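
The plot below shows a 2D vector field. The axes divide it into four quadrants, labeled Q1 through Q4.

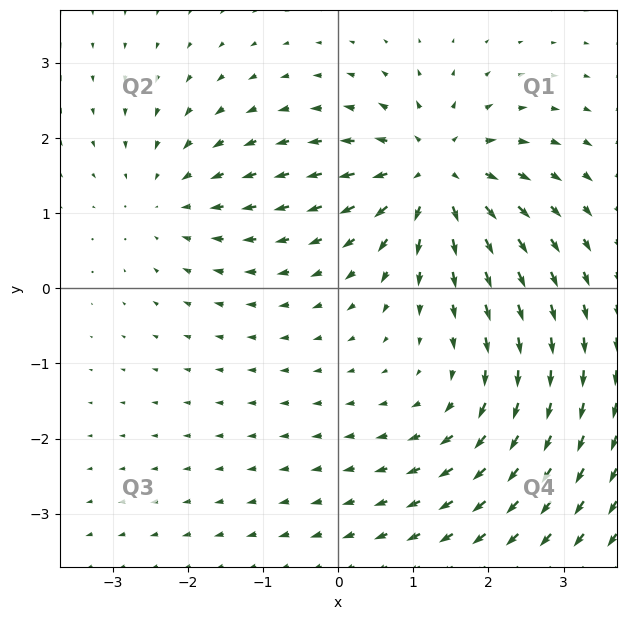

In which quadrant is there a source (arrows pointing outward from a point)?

The source sits at approximately (1.3, 1.5), which lies in quadrant Q1. The divergence there is about +6, positive as expected for a source.

Q1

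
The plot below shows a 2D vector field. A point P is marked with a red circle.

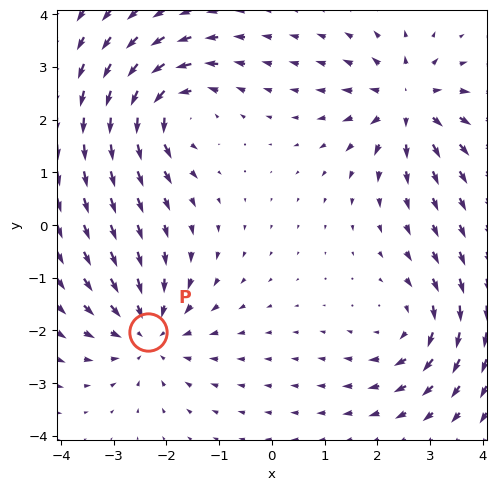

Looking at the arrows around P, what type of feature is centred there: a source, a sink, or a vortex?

sink

At P (-2.3, -2.0) the arrows converge inward. Divergence about -3, curl ≈0 — negative divergence with near-zero curl is a sink.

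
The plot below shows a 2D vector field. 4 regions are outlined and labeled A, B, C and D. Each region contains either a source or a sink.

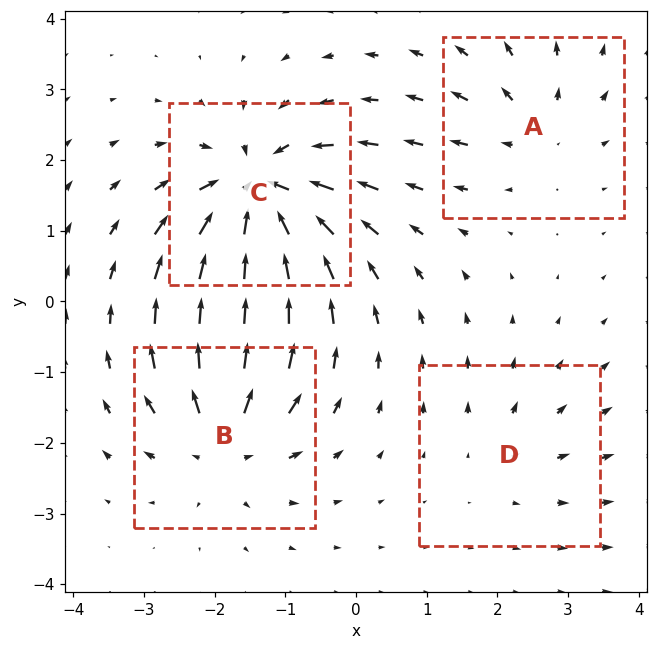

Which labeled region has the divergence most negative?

Divergence at each region's feature centre — A: about +4, B: about +6, C: about -9, D: about +3. Region C is most negative.

C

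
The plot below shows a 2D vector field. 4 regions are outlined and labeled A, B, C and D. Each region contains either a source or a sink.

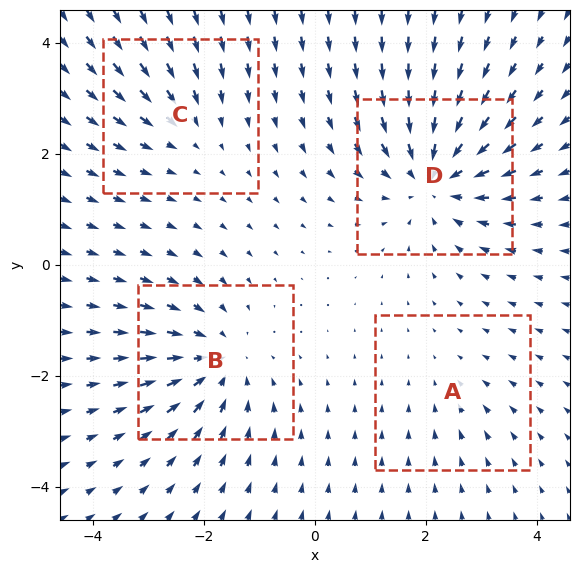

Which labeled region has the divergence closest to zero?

Divergence at each region's feature centre — A: about -2, B: about -5, C: about -3, D: about -6. Region A is closest to zero.

A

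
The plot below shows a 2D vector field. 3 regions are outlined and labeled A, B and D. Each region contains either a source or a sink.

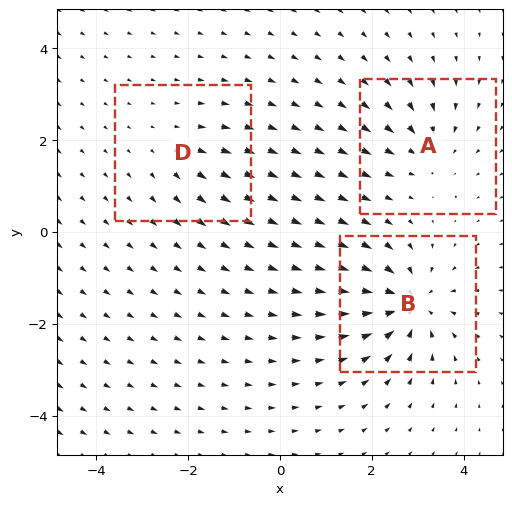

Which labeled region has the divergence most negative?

Divergence at each region's feature centre — A: about -3, B: about -6, D: about +2. Region B is most negative.

B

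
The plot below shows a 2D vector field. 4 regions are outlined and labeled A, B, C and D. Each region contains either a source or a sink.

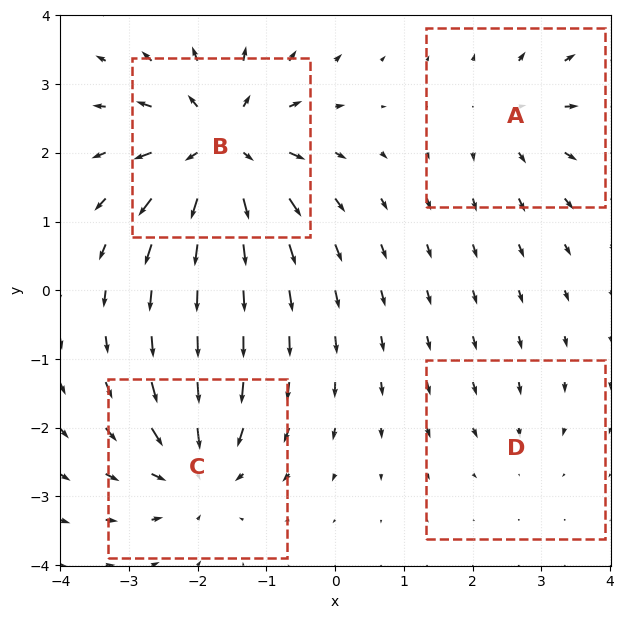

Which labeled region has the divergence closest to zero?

Divergence at each region's feature centre — A: about +4, B: about +8, C: about -6, D: about -2. Region D is closest to zero.

D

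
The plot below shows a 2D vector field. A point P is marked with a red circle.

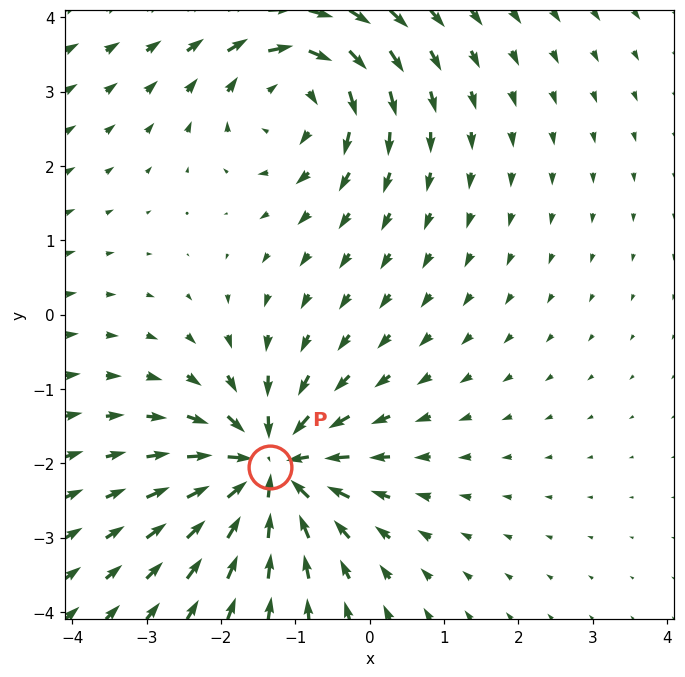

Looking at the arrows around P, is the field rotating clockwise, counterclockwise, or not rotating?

not rotating

Near P at (-1.3, -2.1) the arrows show no circulation. The curl there is ≈0.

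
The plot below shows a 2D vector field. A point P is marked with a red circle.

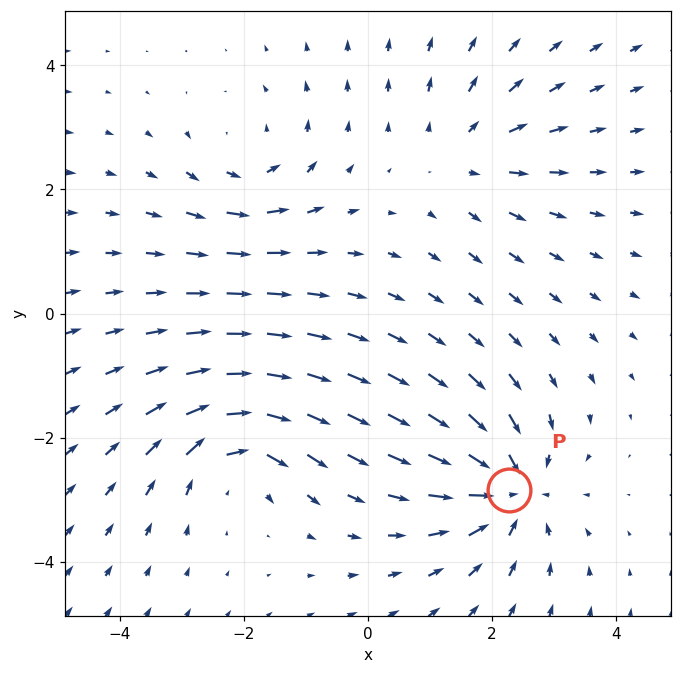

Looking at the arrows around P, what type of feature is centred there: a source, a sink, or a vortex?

sink

At P (2.3, -2.8) the arrows converge inward. Divergence about -5, curl ≈0 — negative divergence with near-zero curl is a sink.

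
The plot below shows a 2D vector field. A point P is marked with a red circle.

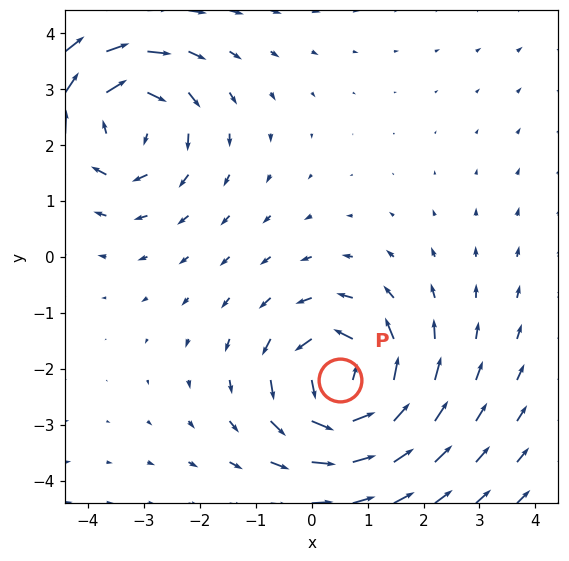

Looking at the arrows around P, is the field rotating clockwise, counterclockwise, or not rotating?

counterclockwise

Near P at (0.5, -2.2) the arrows circulate counterclockwise. The curl (z-component) there is about +5; positive curl means counterclockwise rotation.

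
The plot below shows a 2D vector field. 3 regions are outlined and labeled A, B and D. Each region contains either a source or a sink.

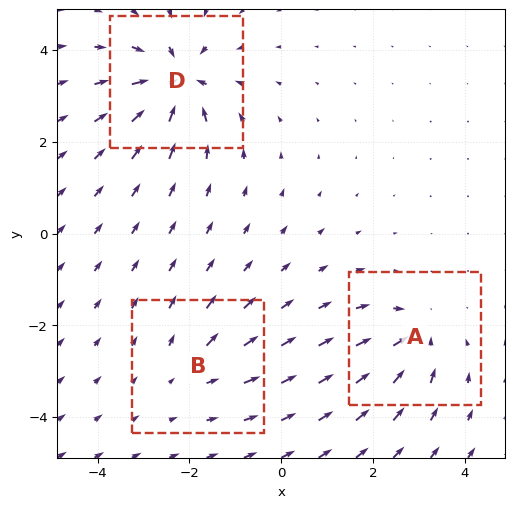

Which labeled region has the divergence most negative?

Divergence at each region's feature centre — A: about -4, B: about +2, D: about -6. Region D is most negative.

D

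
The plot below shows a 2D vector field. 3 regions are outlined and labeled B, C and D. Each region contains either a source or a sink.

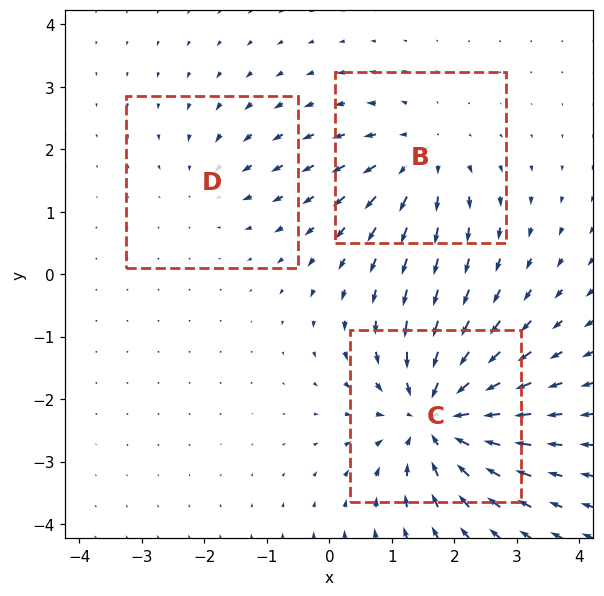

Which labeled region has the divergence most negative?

C

Divergence at each region's feature centre — B: about +3, C: about -5, D: about -2. Region C is most negative.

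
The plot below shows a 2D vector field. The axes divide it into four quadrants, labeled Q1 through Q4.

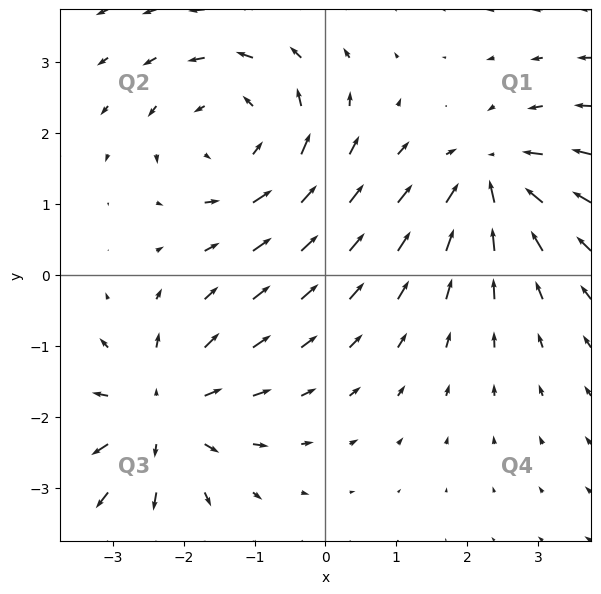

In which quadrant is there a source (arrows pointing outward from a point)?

The source sits at approximately (-2.3, -2.0), which lies in quadrant Q3. The divergence there is about +4, positive as expected for a source.

Q3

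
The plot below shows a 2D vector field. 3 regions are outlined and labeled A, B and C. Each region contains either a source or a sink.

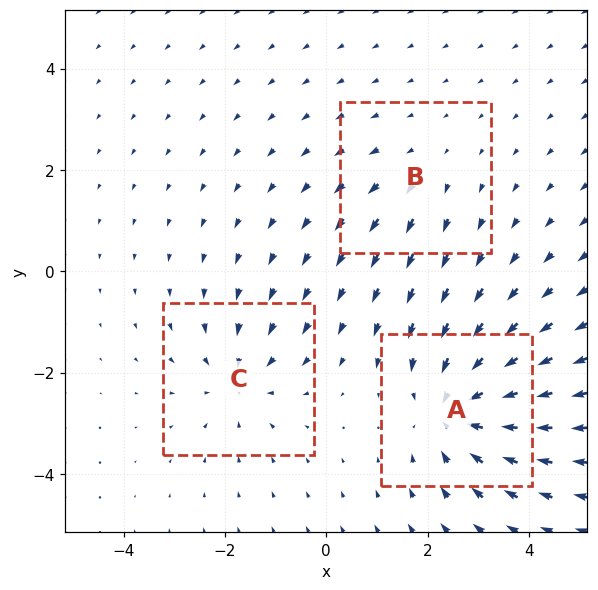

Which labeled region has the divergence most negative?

A

Divergence at each region's feature centre — A: about -4, B: about +2, C: about -3. Region A is most negative.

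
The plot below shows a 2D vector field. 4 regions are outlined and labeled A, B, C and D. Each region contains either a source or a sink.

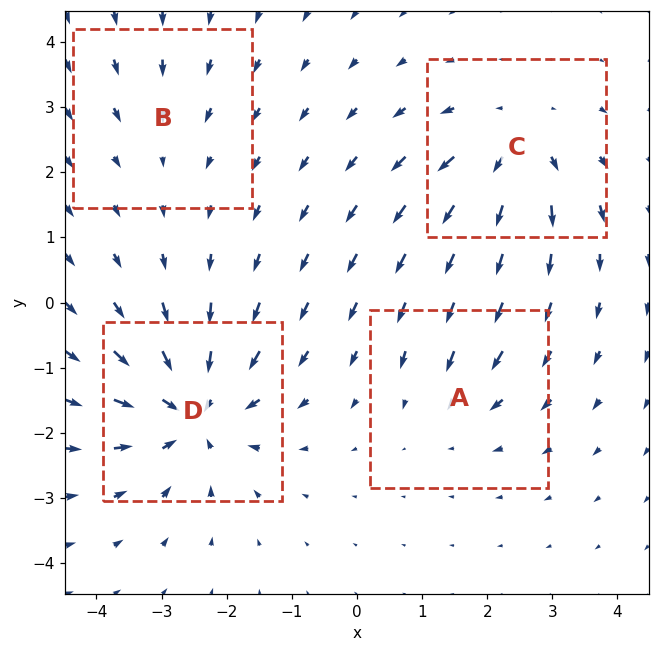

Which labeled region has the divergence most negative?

D

Divergence at each region's feature centre — A: about -3, B: about -2, C: about +5, D: about -7. Region D is most negative.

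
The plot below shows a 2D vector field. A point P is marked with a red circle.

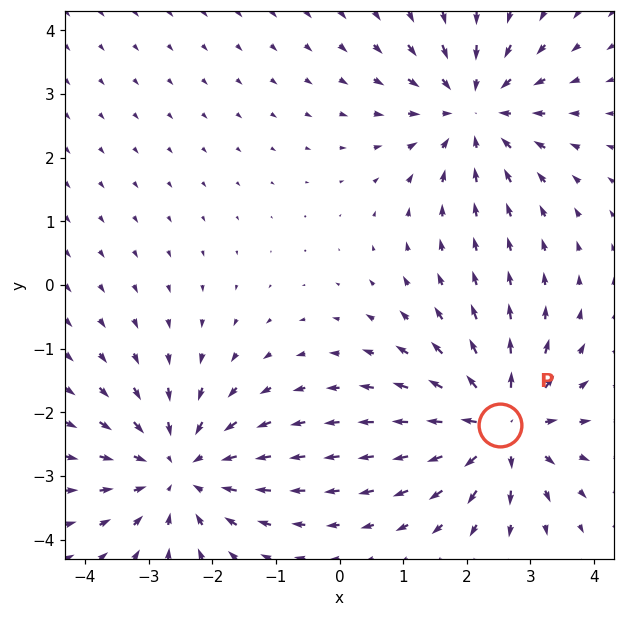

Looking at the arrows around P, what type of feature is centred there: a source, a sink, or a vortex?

source

At P (2.5, -2.2) the arrows spread outward. Divergence about +6, curl ≈0 — positive divergence with near-zero curl is a source.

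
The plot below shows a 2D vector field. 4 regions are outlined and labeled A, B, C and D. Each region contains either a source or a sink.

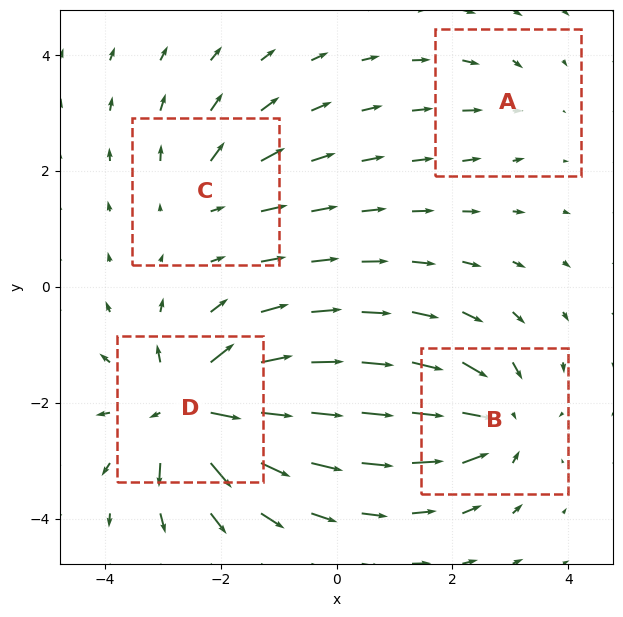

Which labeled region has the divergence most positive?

D

Divergence at each region's feature centre — A: about -2, B: about -6, C: about +3, D: about +8. Region D is most positive.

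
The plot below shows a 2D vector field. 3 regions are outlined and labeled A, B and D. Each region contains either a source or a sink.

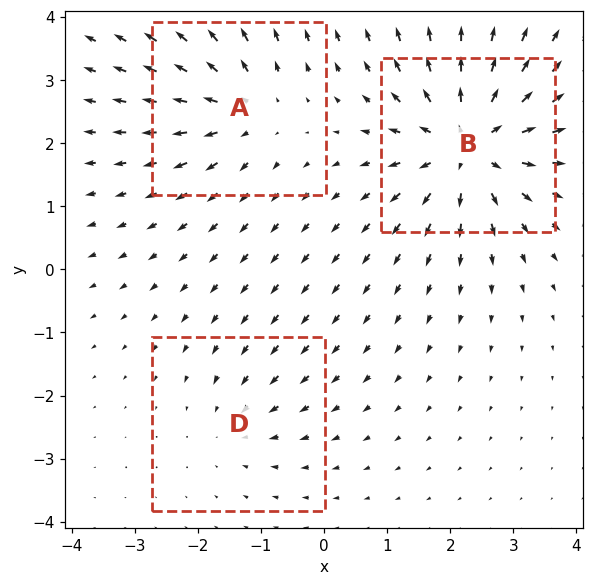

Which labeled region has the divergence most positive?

B

Divergence at each region's feature centre — A: about +3, B: about +6, D: about -2. Region B is most positive.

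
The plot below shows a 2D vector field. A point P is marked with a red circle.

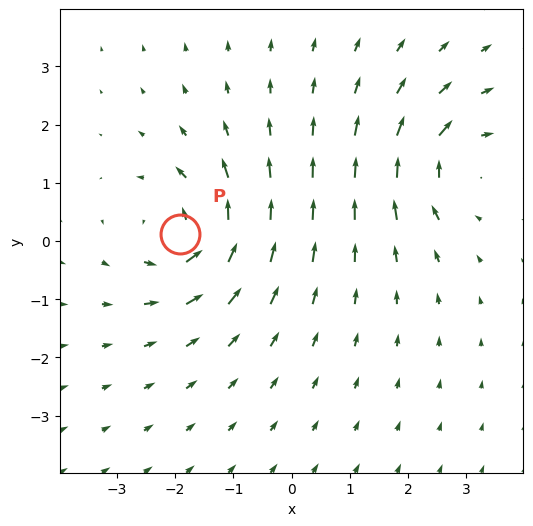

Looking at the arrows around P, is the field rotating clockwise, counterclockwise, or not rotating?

counterclockwise

Near P at (-1.9, 0.1) the arrows circulate counterclockwise. The curl (z-component) there is about +5; positive curl means counterclockwise rotation.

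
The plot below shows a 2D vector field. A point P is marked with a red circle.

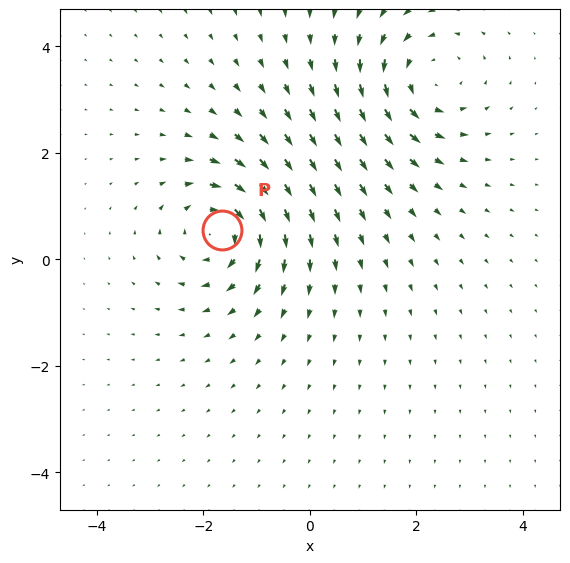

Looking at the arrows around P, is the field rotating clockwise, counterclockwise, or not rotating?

clockwise

Near P at (-1.7, 0.6) the arrows circulate clockwise. The curl (z-component) there is about -6; negative curl means clockwise rotation.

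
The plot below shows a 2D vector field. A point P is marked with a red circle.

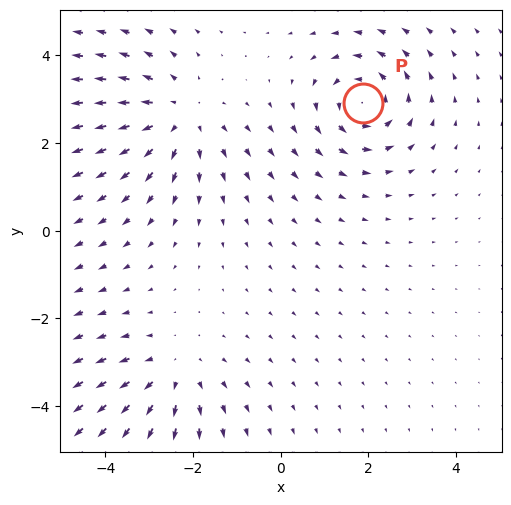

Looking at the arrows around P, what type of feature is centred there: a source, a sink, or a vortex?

vortex

At P (1.9, 2.9) the arrows circulate counterclockwise. Divergence ≈0, curl about +5 — near-zero divergence with nonzero curl is a vortex.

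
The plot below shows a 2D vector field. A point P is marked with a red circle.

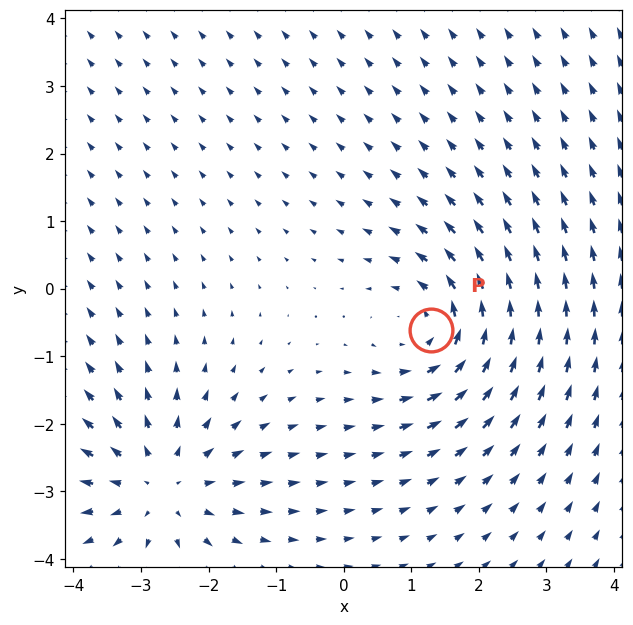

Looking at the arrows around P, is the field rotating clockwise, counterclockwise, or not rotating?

counterclockwise

Near P at (1.3, -0.6) the arrows circulate counterclockwise. The curl (z-component) there is about +4; positive curl means counterclockwise rotation.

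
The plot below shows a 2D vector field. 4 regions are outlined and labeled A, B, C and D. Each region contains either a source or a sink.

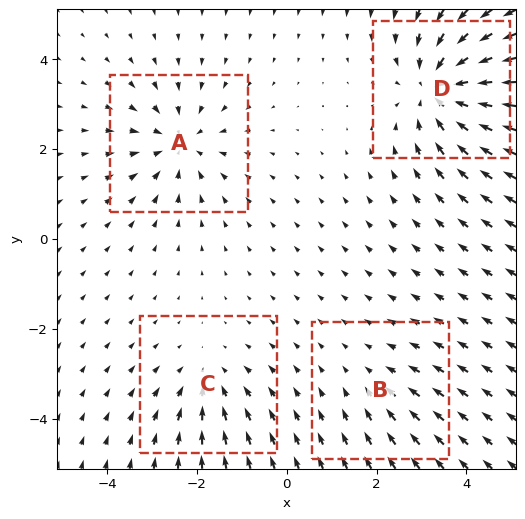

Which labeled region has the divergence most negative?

D

Divergence at each region's feature centre — A: about -4, B: about -2, C: about -3, D: about -6. Region D is most negative.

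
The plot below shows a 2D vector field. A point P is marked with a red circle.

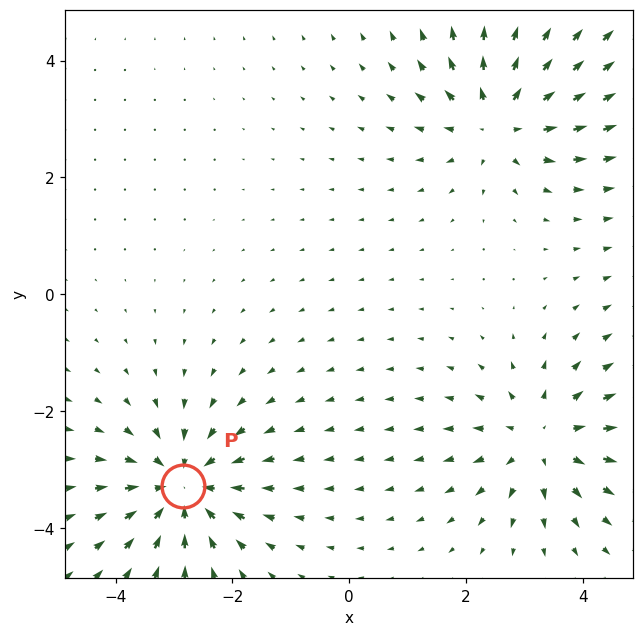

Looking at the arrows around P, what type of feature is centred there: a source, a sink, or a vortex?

At P (-2.8, -3.3) the arrows converge inward. Divergence about -6, curl ≈0 — negative divergence with near-zero curl is a sink.

sink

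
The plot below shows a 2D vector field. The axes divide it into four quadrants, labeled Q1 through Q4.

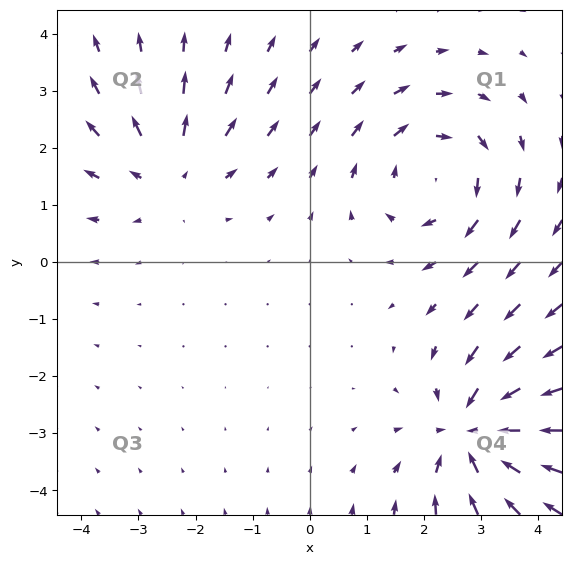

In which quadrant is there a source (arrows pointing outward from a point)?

The source sits at approximately (-2.5, 1.6), which lies in quadrant Q2. The divergence there is about +3, positive as expected for a source.

Q2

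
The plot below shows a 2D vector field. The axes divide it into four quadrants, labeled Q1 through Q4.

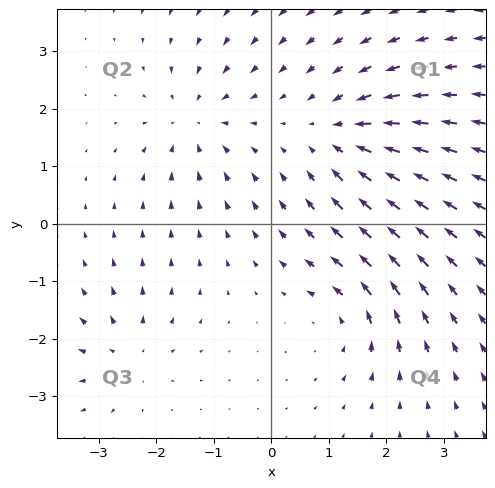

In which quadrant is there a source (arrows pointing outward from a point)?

The source sits at approximately (-2.5, -2.3), which lies in quadrant Q3. The divergence there is about +4, positive as expected for a source.

Q3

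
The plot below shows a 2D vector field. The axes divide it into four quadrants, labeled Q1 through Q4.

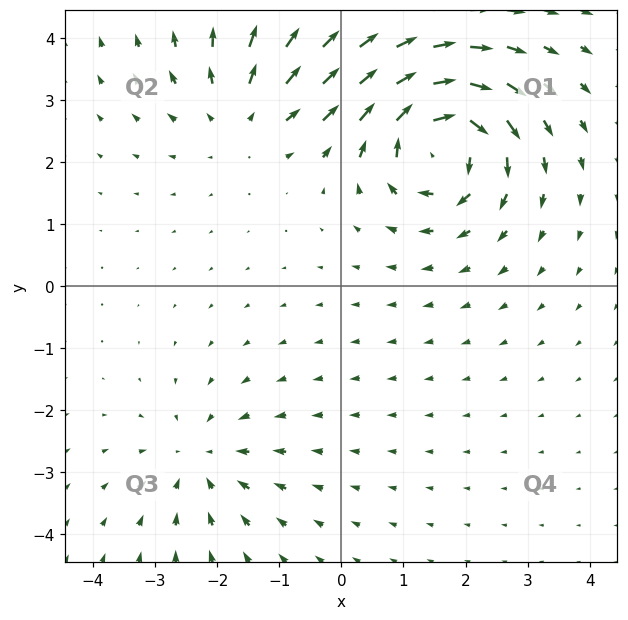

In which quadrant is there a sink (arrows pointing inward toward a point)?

The sink sits at approximately (-2.3, -2.8), which lies in quadrant Q3. The divergence there is about -3, negative as expected for a sink.

Q3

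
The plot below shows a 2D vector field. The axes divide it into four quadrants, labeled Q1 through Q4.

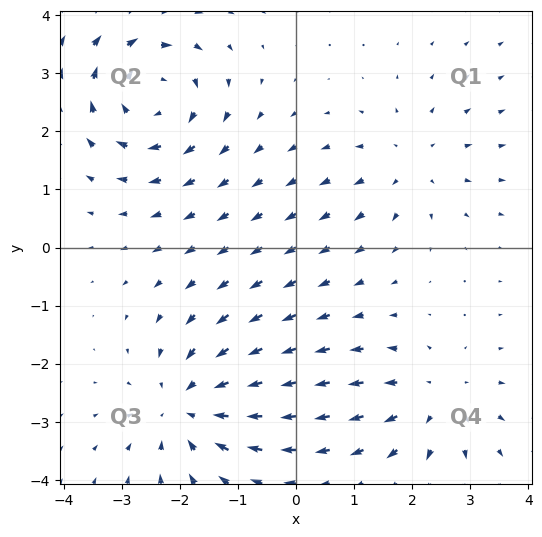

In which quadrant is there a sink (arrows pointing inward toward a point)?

Q3

The sink sits at approximately (-1.8, -2.7), which lies in quadrant Q3. The divergence there is about -4, negative as expected for a sink.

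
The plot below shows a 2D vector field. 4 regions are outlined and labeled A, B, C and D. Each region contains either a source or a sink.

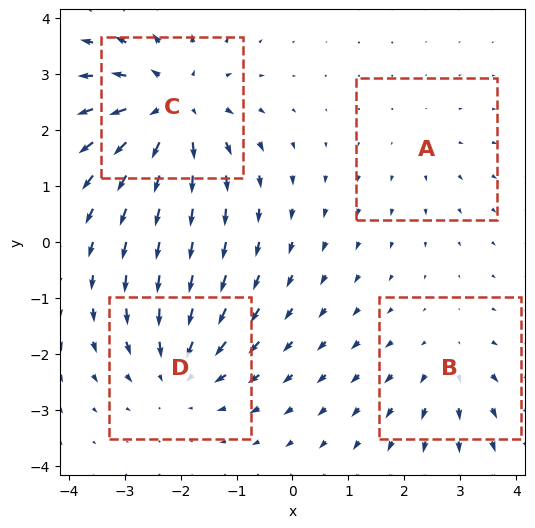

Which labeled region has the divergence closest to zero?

Divergence at each region's feature centre — A: about +2, B: about +3, C: about +6, D: about -4. Region A is closest to zero.

A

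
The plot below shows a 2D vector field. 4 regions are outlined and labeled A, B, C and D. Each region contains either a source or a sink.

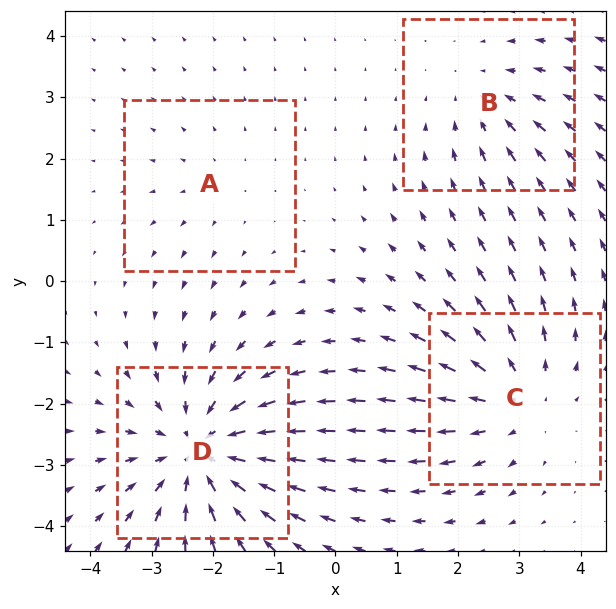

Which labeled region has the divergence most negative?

D

Divergence at each region's feature centre — A: about +2, B: about -3, C: about +4, D: about -6. Region D is most negative.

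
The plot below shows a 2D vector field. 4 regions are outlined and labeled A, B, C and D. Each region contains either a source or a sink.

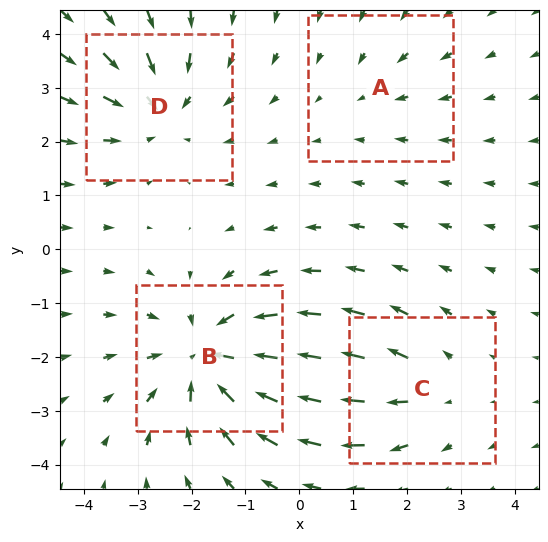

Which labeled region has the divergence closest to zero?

A

Divergence at each region's feature centre — A: about -2, B: about -6, C: about +3, D: about -4. Region A is closest to zero.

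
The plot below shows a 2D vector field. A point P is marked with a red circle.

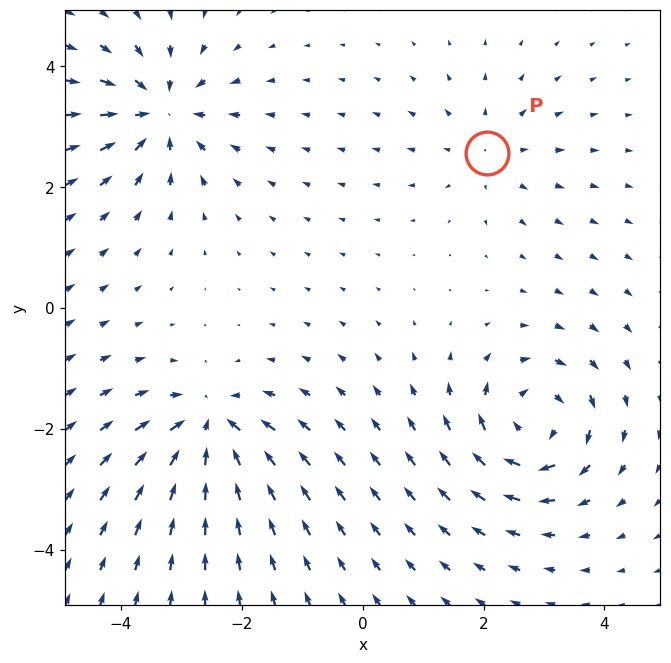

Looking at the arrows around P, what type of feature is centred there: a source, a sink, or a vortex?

source

At P (2.1, 2.6) the arrows spread outward. Divergence about +3, curl ≈0 — positive divergence with near-zero curl is a source.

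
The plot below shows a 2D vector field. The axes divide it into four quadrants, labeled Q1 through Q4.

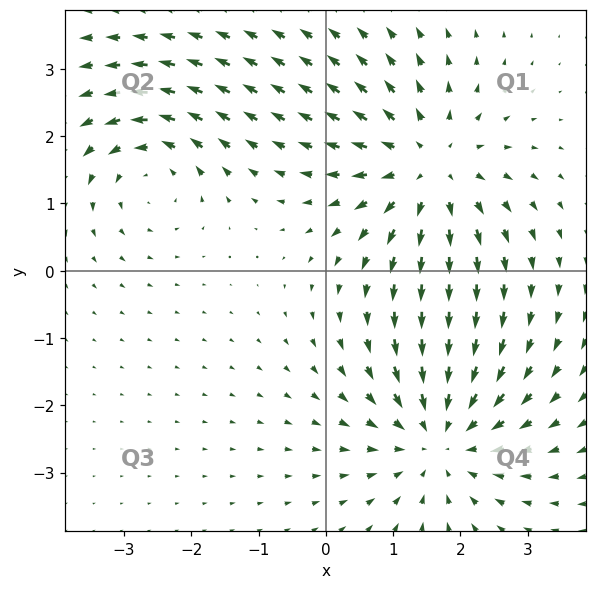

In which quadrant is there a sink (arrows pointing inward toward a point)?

The sink sits at approximately (1.7, -2.5), which lies in quadrant Q4. The divergence there is about -4, negative as expected for a sink.

Q4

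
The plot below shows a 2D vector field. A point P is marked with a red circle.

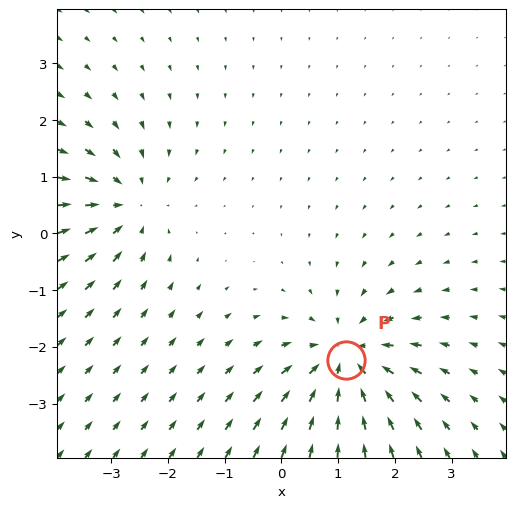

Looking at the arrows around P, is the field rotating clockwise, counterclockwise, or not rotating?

Near P at (1.1, -2.2) the arrows show no circulation. The curl there is ≈0.

not rotating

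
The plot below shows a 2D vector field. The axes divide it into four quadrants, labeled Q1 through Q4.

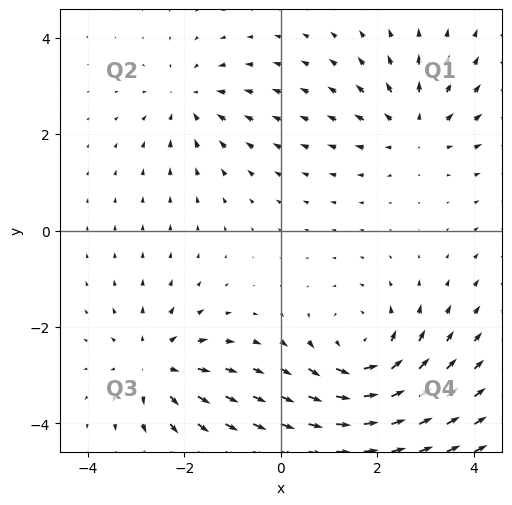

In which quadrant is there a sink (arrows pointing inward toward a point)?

The sink sits at approximately (-1.9, 2.7), which lies in quadrant Q2. The divergence there is about -3, negative as expected for a sink.

Q2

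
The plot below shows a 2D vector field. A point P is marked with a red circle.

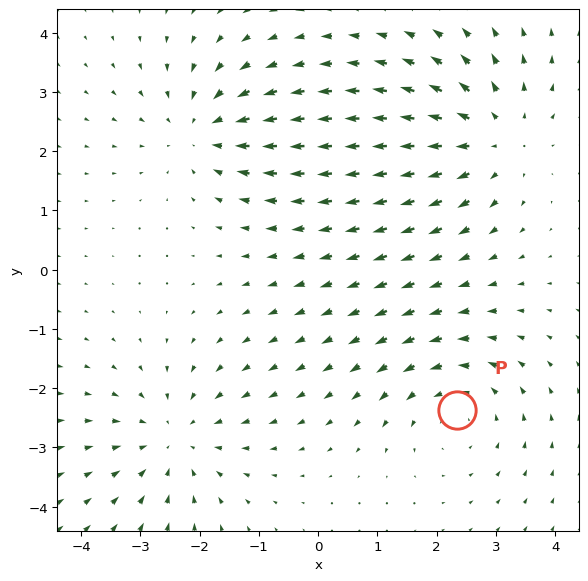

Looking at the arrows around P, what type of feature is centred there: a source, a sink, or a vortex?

At P (2.3, -2.4) the arrows circulate counterclockwise. Divergence ≈0, curl about +3 — near-zero divergence with nonzero curl is a vortex.

vortex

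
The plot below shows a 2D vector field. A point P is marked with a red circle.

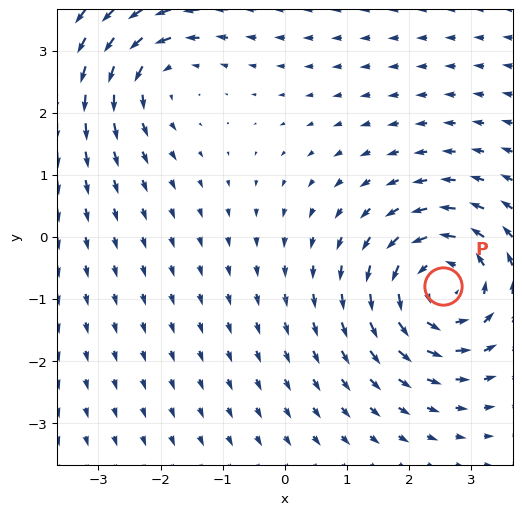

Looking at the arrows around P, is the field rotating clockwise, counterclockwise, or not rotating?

Near P at (2.5, -0.8) the arrows circulate counterclockwise. The curl (z-component) there is about +5; positive curl means counterclockwise rotation.

counterclockwise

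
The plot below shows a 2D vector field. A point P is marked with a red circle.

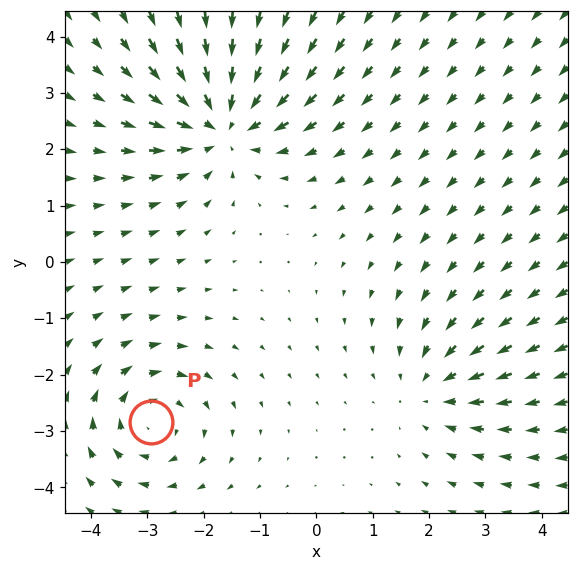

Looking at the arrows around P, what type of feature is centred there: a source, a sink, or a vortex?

At P (-2.9, -2.8) the arrows circulate clockwise. Divergence ≈0, curl about -4 — near-zero divergence with nonzero curl is a vortex.

vortex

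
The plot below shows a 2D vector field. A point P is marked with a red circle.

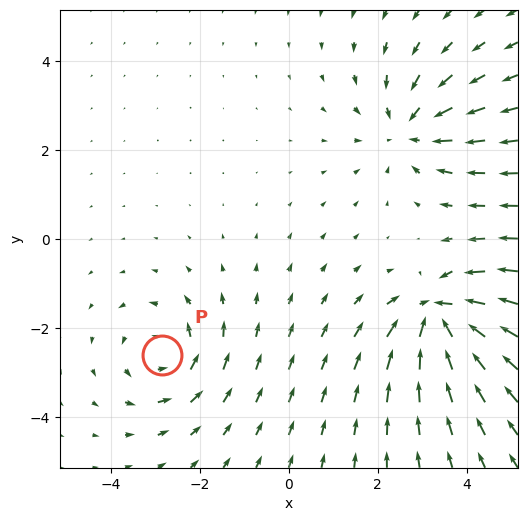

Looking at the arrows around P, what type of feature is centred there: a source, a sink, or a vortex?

vortex

At P (-2.8, -2.6) the arrows circulate counterclockwise. Divergence ≈0, curl about +4 — near-zero divergence with nonzero curl is a vortex.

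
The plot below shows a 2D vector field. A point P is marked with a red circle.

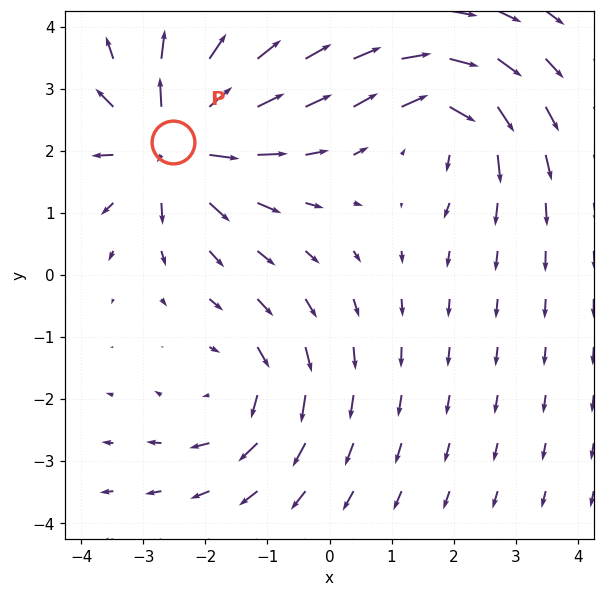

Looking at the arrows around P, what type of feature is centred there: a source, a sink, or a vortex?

source

At P (-2.5, 2.1) the arrows spread outward. Divergence about +6, curl ≈0 — positive divergence with near-zero curl is a source.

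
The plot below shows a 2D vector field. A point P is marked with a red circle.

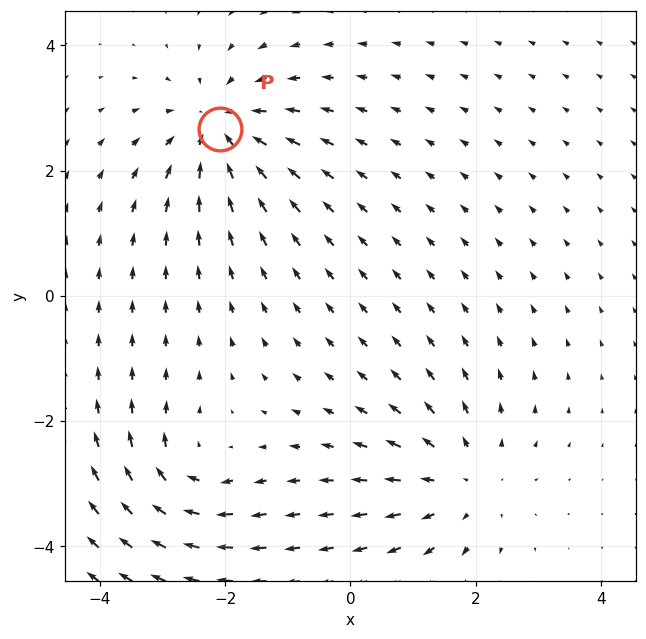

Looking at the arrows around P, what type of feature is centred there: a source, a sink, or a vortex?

sink

At P (-2.1, 2.7) the arrows converge inward. Divergence about -4, curl ≈0 — negative divergence with near-zero curl is a sink.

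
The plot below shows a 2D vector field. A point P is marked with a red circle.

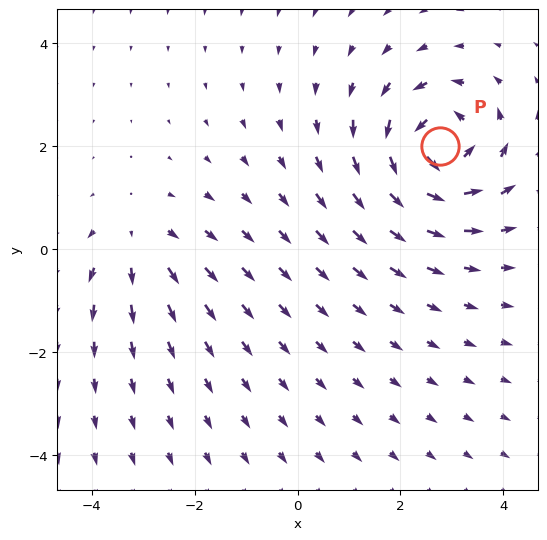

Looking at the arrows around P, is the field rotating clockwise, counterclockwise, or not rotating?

Near P at (2.8, 2.0) the arrows circulate counterclockwise. The curl (z-component) there is about +7; positive curl means counterclockwise rotation.

counterclockwise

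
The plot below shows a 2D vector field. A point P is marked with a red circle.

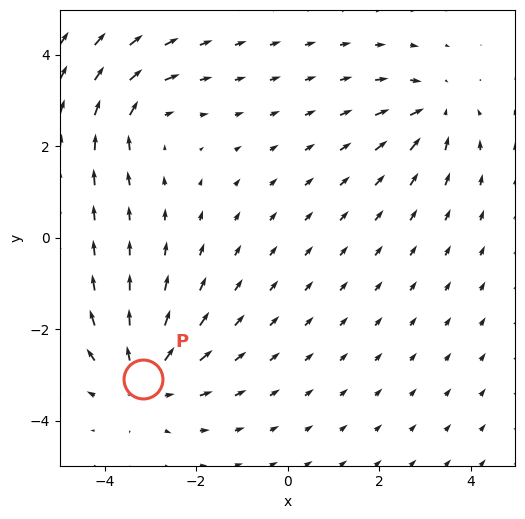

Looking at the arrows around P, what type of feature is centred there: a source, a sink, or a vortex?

At P (-3.2, -3.1) the arrows spread outward. Divergence about +3, curl ≈0 — positive divergence with near-zero curl is a source.

source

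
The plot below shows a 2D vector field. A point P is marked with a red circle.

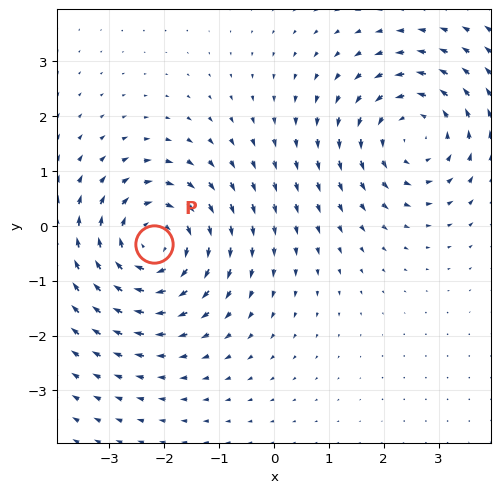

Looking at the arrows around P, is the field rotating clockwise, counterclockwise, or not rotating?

clockwise

Near P at (-2.2, -0.3) the arrows circulate clockwise. The curl (z-component) there is about -5; negative curl means clockwise rotation.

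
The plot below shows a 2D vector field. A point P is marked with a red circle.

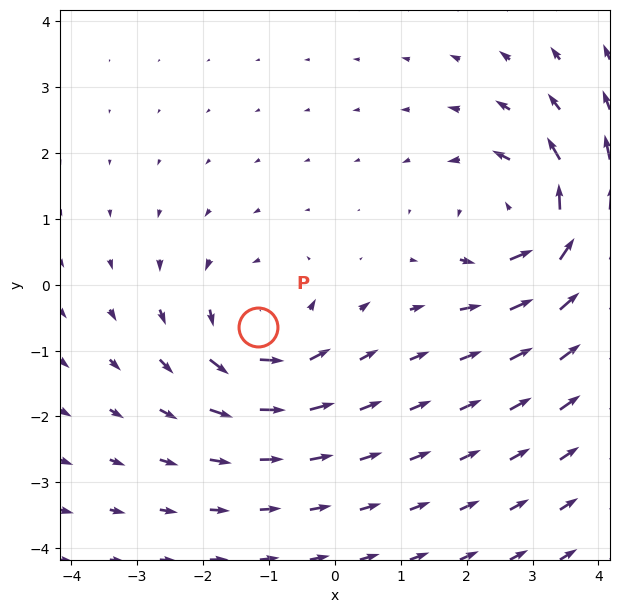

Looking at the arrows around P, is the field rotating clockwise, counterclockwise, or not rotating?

counterclockwise

Near P at (-1.2, -0.6) the arrows circulate counterclockwise. The curl (z-component) there is about +3; positive curl means counterclockwise rotation.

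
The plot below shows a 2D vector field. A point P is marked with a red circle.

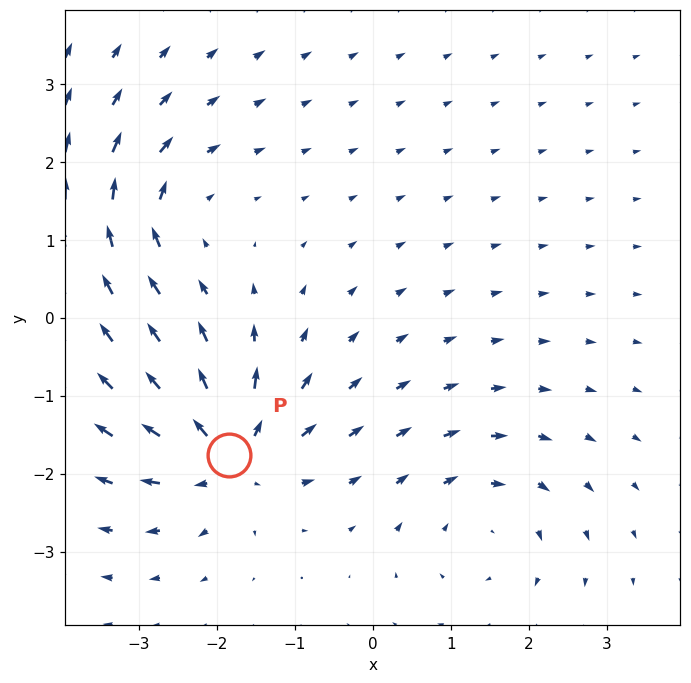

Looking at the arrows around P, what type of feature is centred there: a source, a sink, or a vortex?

At P (-1.8, -1.8) the arrows spread outward. Divergence about +6, curl ≈0 — positive divergence with near-zero curl is a source.

source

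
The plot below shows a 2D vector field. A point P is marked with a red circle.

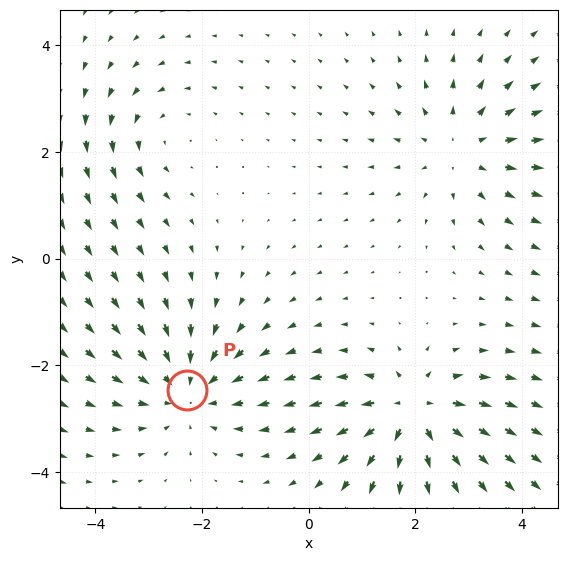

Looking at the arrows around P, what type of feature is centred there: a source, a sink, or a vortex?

At P (-2.3, -2.5) the arrows converge inward. Divergence about -4, curl ≈0 — negative divergence with near-zero curl is a sink.

sink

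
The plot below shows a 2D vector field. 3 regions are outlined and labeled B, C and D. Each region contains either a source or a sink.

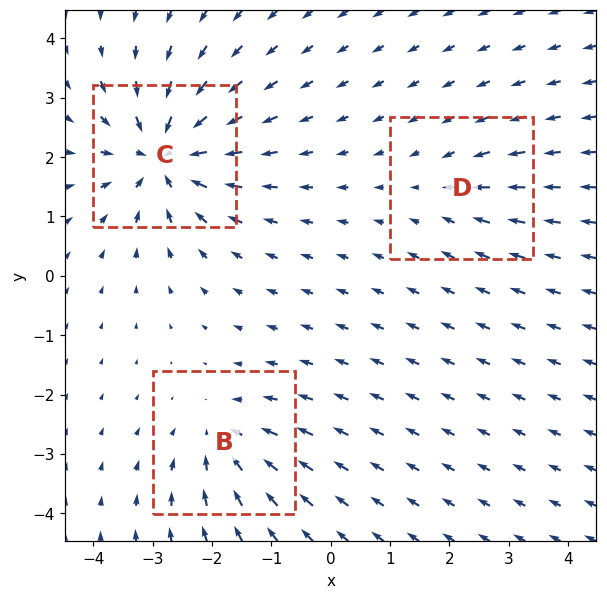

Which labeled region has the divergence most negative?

Divergence at each region's feature centre — B: about -4, C: about -6, D: about -2. Region C is most negative.

C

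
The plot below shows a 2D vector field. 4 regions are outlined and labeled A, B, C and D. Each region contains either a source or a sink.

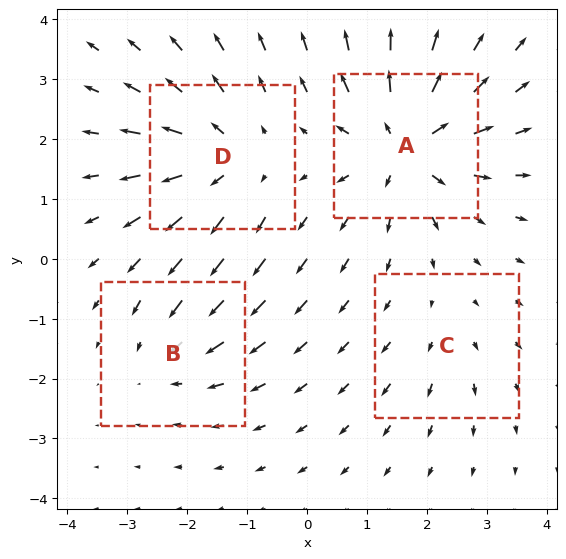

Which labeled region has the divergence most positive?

A

Divergence at each region's feature centre — A: about +7, B: about -4, C: about +2, D: about +5. Region A is most positive.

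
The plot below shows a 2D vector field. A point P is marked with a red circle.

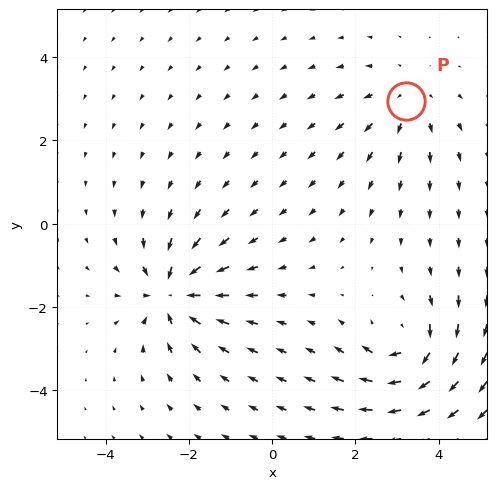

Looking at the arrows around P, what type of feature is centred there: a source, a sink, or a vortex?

At P (3.2, 3.0) the arrows spread outward. Divergence about +2, curl ≈0 — positive divergence with near-zero curl is a source.

source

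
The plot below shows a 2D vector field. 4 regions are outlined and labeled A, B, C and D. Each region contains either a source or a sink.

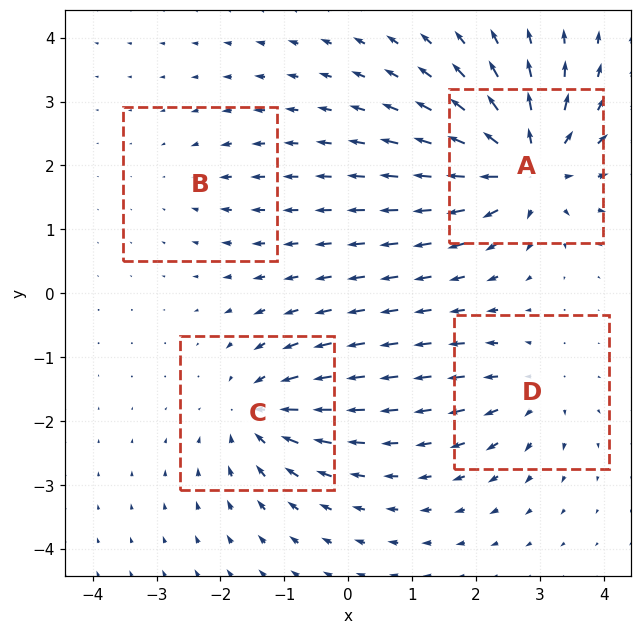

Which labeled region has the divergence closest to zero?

Divergence at each region's feature centre — A: about +9, B: about -2, C: about -6, D: about +4. Region B is closest to zero.

B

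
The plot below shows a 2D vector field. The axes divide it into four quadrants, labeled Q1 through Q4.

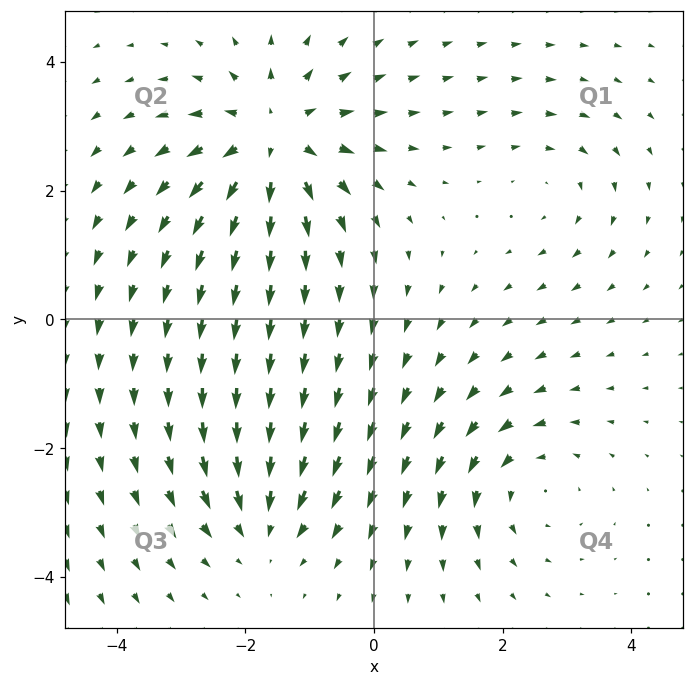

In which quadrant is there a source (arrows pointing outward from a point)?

Q2

The source sits at approximately (-1.6, 2.8), which lies in quadrant Q2. The divergence there is about +5, positive as expected for a source.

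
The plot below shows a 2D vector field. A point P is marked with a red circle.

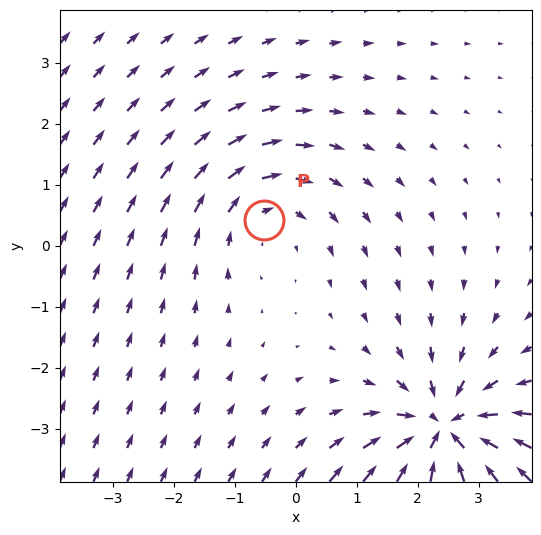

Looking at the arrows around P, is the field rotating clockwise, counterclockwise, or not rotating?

Near P at (-0.5, 0.4) the arrows circulate clockwise. The curl (z-component) there is about -2; negative curl means clockwise rotation.

clockwise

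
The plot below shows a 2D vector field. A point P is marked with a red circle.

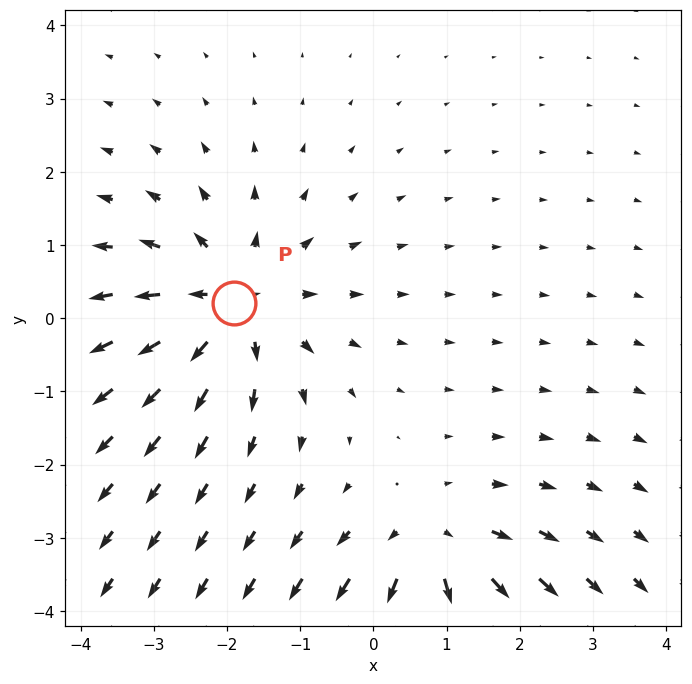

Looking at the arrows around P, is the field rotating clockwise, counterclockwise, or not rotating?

Near P at (-1.9, 0.2) the arrows show no circulation. The curl there is ≈0.

not rotating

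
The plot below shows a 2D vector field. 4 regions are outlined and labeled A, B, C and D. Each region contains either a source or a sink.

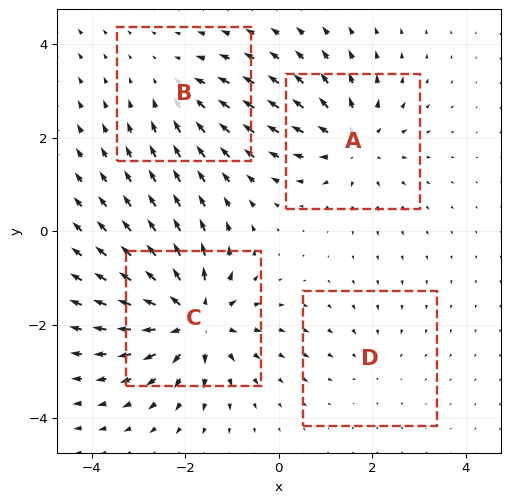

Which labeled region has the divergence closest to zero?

D

Divergence at each region's feature centre — A: about +5, B: about -3, C: about +8, D: about -2. Region D is closest to zero.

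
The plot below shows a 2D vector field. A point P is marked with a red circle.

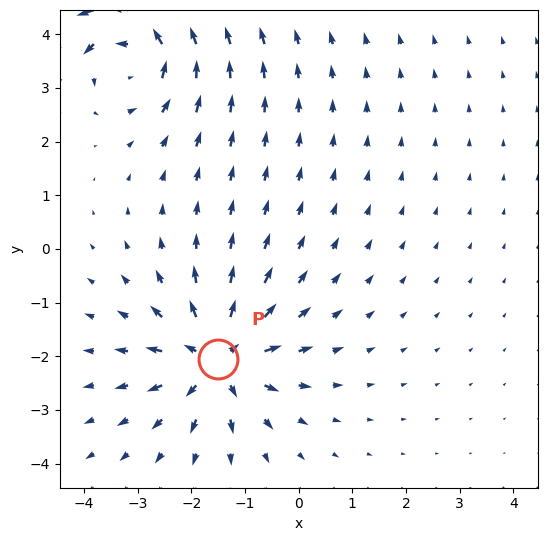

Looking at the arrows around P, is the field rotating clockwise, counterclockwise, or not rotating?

Near P at (-1.5, -2.0) the arrows show no circulation. The curl there is ≈0.

not rotating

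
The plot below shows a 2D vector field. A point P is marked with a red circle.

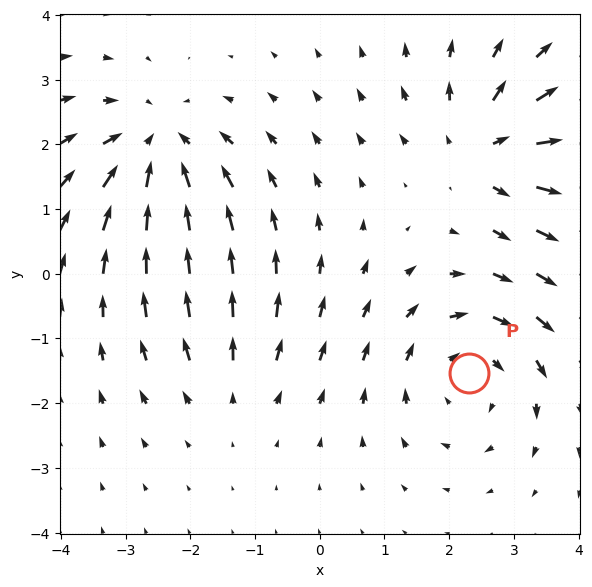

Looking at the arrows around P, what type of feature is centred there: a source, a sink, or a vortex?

At P (2.3, -1.5) the arrows circulate clockwise. Divergence ≈0, curl about -4 — near-zero divergence with nonzero curl is a vortex.

vortex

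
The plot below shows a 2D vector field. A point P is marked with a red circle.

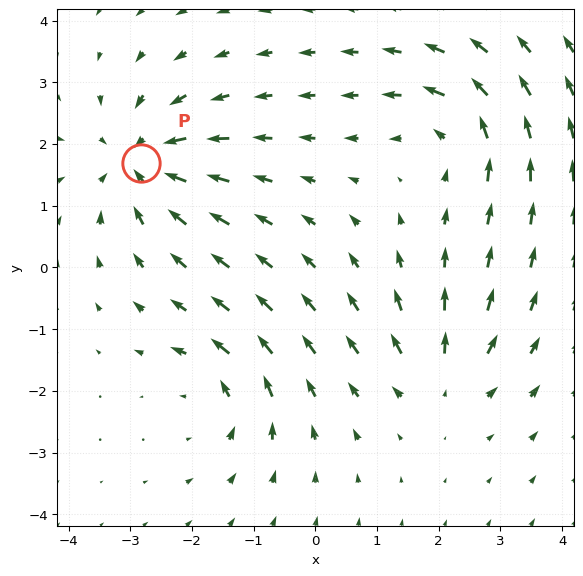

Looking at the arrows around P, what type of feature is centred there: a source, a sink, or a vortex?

sink

At P (-2.8, 1.7) the arrows converge inward. Divergence about -5, curl ≈0 — negative divergence with near-zero curl is a sink.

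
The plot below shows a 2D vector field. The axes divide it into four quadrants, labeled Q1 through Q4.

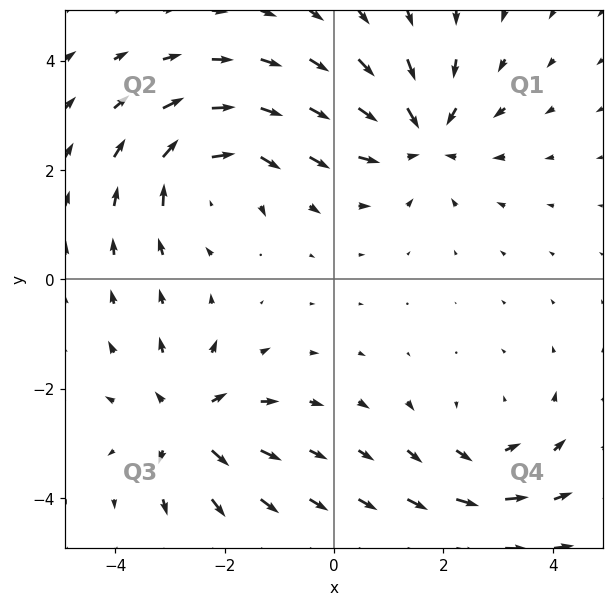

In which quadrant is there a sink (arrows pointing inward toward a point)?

Q1

The sink sits at approximately (1.6, 2.6), which lies in quadrant Q1. The divergence there is about -4, negative as expected for a sink.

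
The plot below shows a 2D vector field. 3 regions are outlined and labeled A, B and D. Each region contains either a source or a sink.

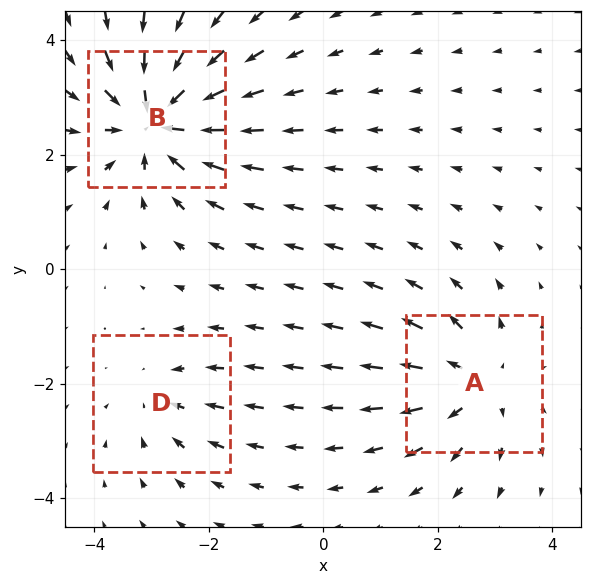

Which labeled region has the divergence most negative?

Divergence at each region's feature centre — A: about +3, B: about -5, D: about -2. Region B is most negative.

B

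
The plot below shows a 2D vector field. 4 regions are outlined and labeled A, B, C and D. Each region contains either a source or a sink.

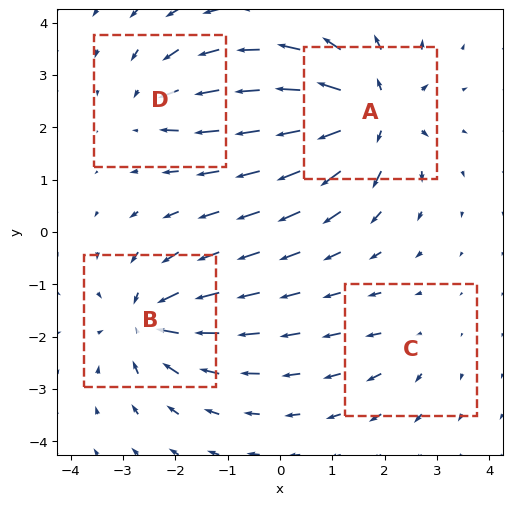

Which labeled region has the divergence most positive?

Divergence at each region's feature centre — A: about +7, B: about -6, C: about +2, D: about -4. Region A is most positive.

A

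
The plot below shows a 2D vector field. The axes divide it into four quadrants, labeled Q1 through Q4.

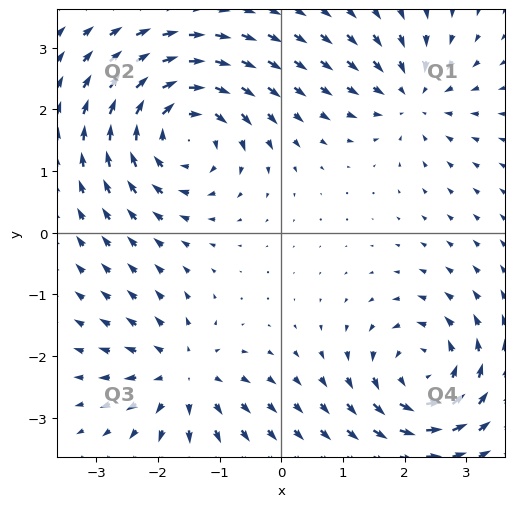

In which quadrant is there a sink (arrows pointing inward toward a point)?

The sink sits at approximately (2.1, 2.2), which lies in quadrant Q1. The divergence there is about -3, negative as expected for a sink.

Q1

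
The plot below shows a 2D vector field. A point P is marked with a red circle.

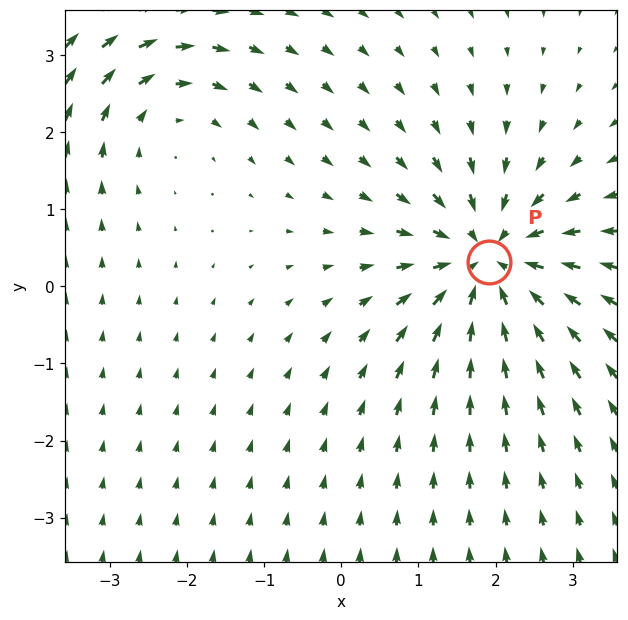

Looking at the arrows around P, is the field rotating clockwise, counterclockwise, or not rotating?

not rotating

Near P at (1.9, 0.3) the arrows show no circulation. The curl there is ≈0.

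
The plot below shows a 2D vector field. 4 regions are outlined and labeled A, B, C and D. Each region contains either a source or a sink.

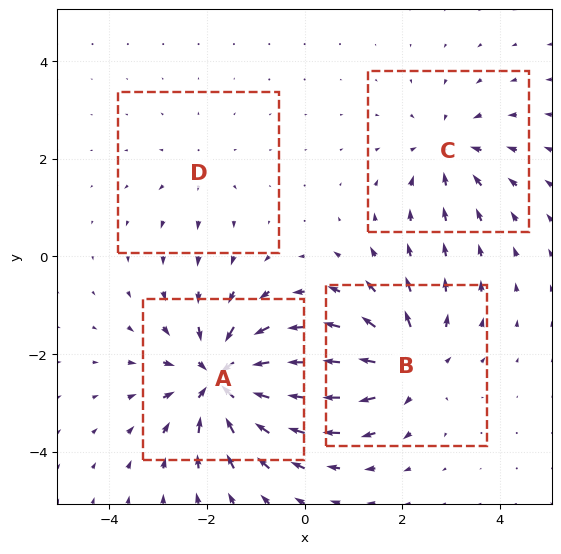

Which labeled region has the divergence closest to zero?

D

Divergence at each region's feature centre — A: about -7, B: about +5, C: about -4, D: about +2. Region D is closest to zero.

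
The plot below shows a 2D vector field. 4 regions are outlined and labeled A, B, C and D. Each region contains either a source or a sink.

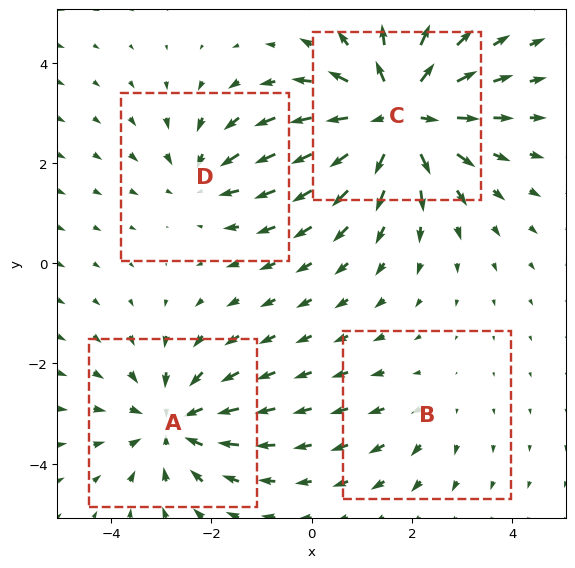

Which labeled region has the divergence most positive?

Divergence at each region's feature centre — A: about -4, B: about +2, C: about +7, D: about -3. Region C is most positive.

C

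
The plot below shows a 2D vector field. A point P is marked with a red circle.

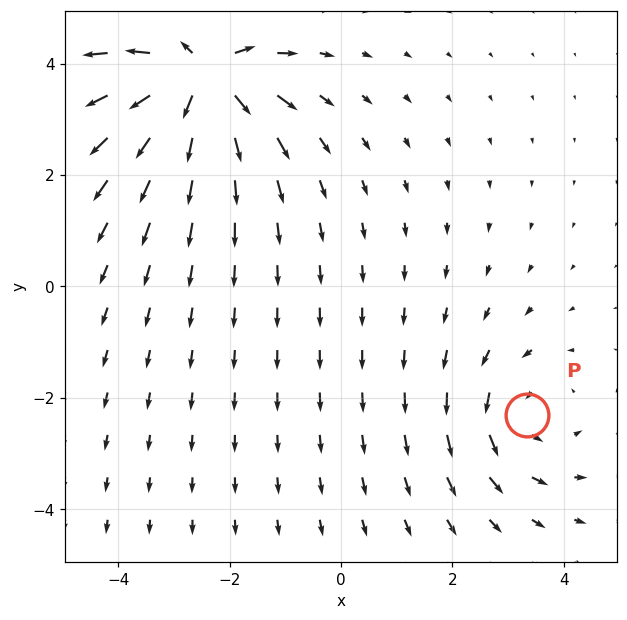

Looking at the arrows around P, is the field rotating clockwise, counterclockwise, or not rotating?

counterclockwise

Near P at (3.3, -2.3) the arrows circulate counterclockwise. The curl (z-component) there is about +3; positive curl means counterclockwise rotation.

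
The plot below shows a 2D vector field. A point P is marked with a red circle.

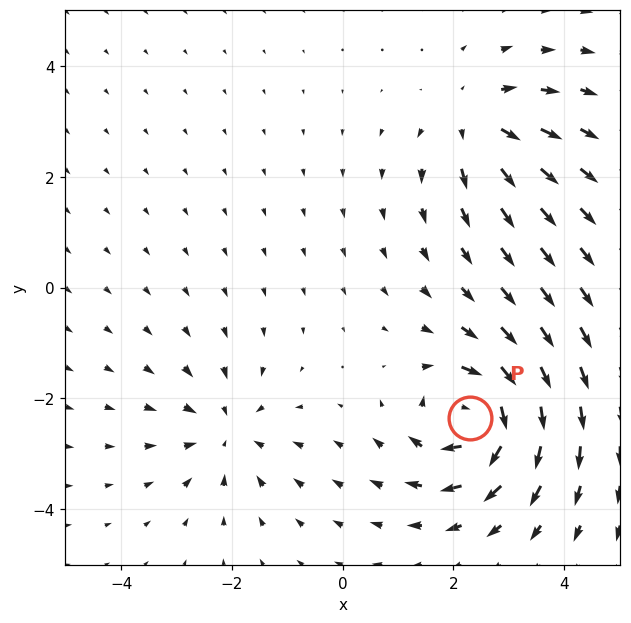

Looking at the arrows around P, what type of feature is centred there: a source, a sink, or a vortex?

vortex

At P (2.3, -2.4) the arrows circulate clockwise. Divergence ≈0, curl about -7 — near-zero divergence with nonzero curl is a vortex.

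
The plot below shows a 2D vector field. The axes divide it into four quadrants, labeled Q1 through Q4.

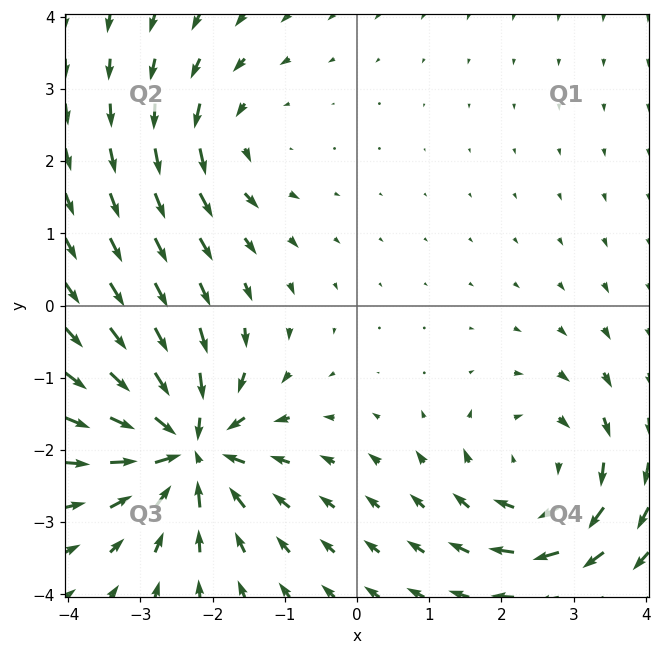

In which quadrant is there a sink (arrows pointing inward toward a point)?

Q3

The sink sits at approximately (-2.3, -2.0), which lies in quadrant Q3. The divergence there is about -7, negative as expected for a sink.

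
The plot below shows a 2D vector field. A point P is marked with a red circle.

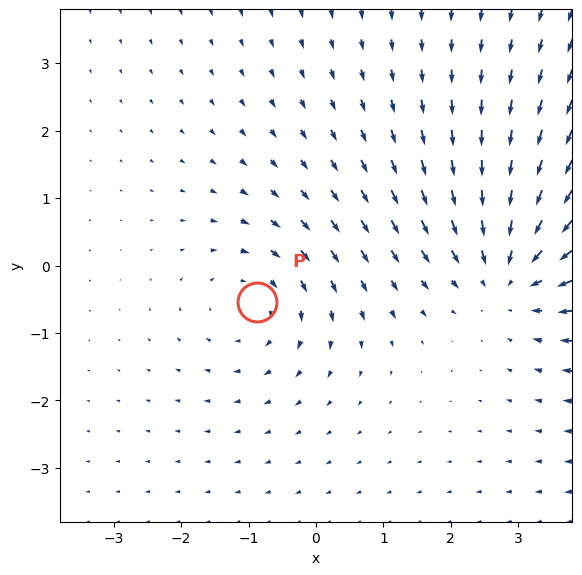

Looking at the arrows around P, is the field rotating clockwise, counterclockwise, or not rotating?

clockwise

Near P at (-0.9, -0.5) the arrows circulate clockwise. The curl (z-component) there is about -3; negative curl means clockwise rotation.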